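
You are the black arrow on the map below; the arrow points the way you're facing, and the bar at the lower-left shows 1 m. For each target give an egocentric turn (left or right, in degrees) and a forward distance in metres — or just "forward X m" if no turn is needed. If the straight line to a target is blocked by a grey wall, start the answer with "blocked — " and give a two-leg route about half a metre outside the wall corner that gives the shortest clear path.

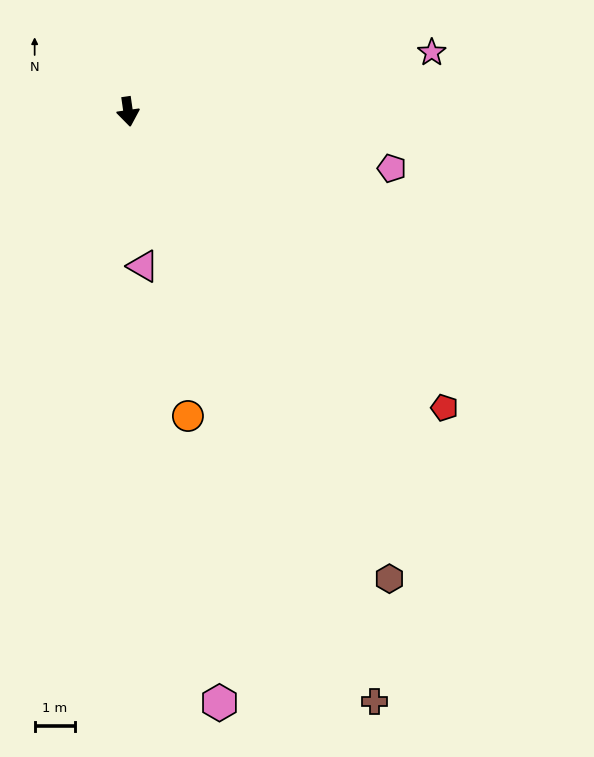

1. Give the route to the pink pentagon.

turn left 70°, forward 6.7 m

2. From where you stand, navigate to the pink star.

turn left 93°, forward 7.6 m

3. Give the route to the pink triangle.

turn right 3°, forward 3.8 m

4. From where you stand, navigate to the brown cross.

turn left 15°, forward 15.8 m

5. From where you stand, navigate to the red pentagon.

turn left 39°, forward 10.7 m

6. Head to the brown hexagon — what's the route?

turn left 21°, forward 13.2 m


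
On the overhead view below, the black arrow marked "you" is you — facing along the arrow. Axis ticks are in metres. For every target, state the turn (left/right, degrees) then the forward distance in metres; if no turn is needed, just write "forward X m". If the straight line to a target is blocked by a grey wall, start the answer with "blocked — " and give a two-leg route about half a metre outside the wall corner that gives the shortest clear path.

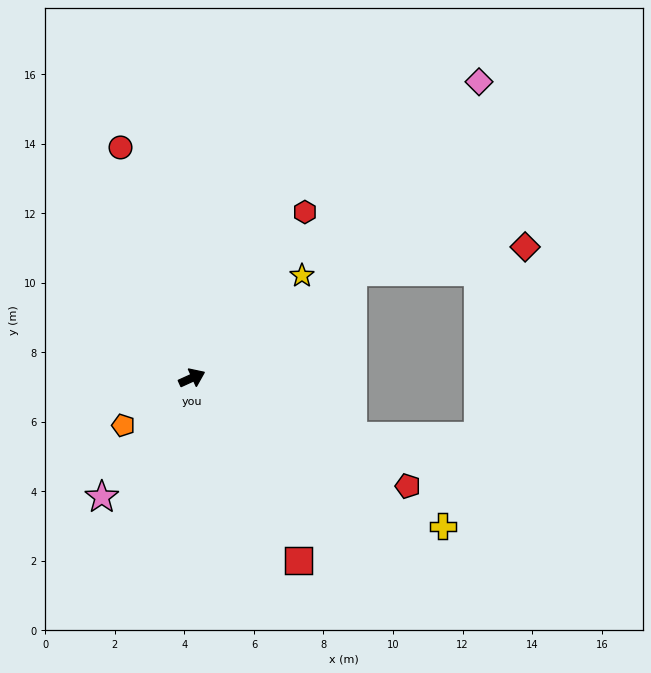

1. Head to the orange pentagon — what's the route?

turn right 170°, forward 2.4 m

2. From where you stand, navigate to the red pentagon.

turn right 51°, forward 6.9 m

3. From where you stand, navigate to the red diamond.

blocked — turn left 9°, forward 5.5 m, then turn right 25°, forward 5.0 m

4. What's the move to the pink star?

turn right 152°, forward 4.3 m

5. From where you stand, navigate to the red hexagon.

turn left 31°, forward 5.8 m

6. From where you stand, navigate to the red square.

turn right 84°, forward 6.1 m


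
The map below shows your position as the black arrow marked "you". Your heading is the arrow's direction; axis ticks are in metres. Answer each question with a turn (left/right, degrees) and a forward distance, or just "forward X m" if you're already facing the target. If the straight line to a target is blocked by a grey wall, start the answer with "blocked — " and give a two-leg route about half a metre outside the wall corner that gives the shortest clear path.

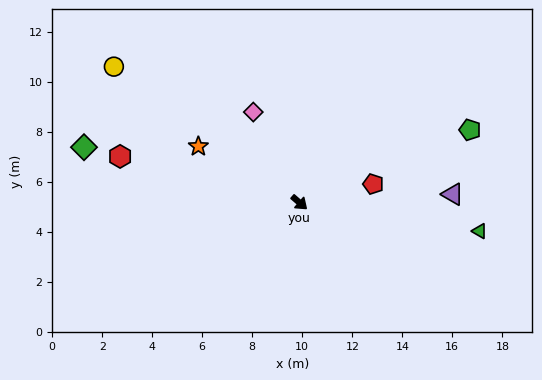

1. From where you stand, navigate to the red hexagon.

turn right 153°, forward 7.4 m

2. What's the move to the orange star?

turn right 168°, forward 4.6 m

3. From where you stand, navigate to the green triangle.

turn left 32°, forward 7.3 m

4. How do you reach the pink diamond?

turn left 158°, forward 4.1 m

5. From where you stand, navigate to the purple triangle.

turn left 44°, forward 6.1 m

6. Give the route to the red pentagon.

turn left 55°, forward 3.0 m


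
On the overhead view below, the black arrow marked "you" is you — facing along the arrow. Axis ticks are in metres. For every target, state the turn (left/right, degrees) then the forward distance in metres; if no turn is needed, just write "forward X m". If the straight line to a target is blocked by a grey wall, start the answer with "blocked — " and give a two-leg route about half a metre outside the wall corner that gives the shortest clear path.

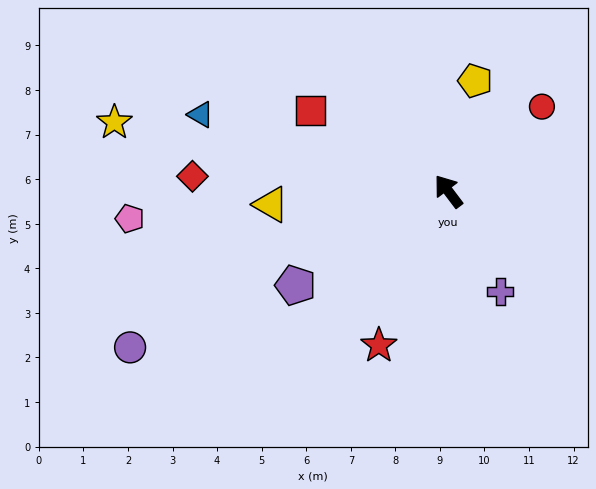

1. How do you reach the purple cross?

turn left 170°, forward 2.5 m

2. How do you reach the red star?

turn left 119°, forward 3.8 m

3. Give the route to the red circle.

turn right 85°, forward 2.8 m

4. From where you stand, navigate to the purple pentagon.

turn left 85°, forward 4.0 m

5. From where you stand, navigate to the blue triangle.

turn left 36°, forward 5.8 m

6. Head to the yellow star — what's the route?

turn left 41°, forward 7.7 m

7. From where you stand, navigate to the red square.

turn left 23°, forward 3.6 m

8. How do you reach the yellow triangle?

turn left 57°, forward 4.0 m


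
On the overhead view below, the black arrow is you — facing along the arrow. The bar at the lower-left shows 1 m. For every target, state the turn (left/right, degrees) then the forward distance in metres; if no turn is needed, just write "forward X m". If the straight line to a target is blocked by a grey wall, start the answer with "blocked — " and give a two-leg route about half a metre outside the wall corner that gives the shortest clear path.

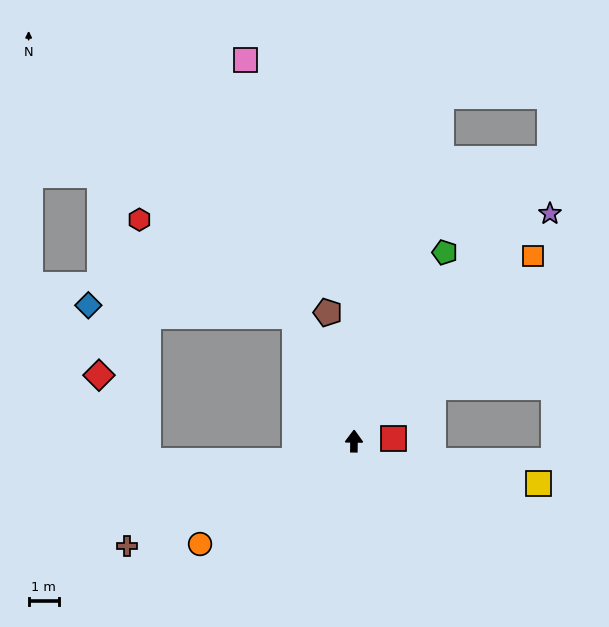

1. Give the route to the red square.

turn right 86°, forward 1.3 m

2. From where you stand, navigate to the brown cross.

turn left 116°, forward 8.2 m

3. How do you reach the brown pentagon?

turn left 12°, forward 4.3 m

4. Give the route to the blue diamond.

blocked — turn left 26°, forward 4.5 m, then turn left 62°, forward 6.8 m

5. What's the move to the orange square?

turn right 43°, forward 8.4 m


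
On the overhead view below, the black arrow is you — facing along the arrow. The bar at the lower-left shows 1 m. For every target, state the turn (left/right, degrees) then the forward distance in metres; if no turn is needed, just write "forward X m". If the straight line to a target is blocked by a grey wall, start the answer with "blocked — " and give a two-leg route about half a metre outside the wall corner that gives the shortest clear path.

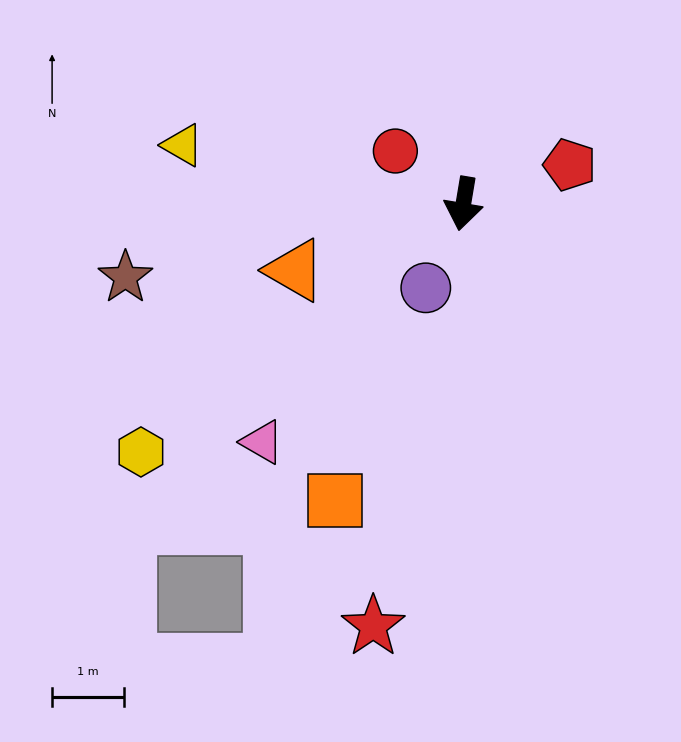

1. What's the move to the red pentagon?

turn left 120°, forward 1.6 m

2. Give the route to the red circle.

turn right 118°, forward 1.2 m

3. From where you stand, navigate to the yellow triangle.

turn right 92°, forward 4.0 m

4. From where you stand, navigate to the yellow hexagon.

turn right 43°, forward 5.7 m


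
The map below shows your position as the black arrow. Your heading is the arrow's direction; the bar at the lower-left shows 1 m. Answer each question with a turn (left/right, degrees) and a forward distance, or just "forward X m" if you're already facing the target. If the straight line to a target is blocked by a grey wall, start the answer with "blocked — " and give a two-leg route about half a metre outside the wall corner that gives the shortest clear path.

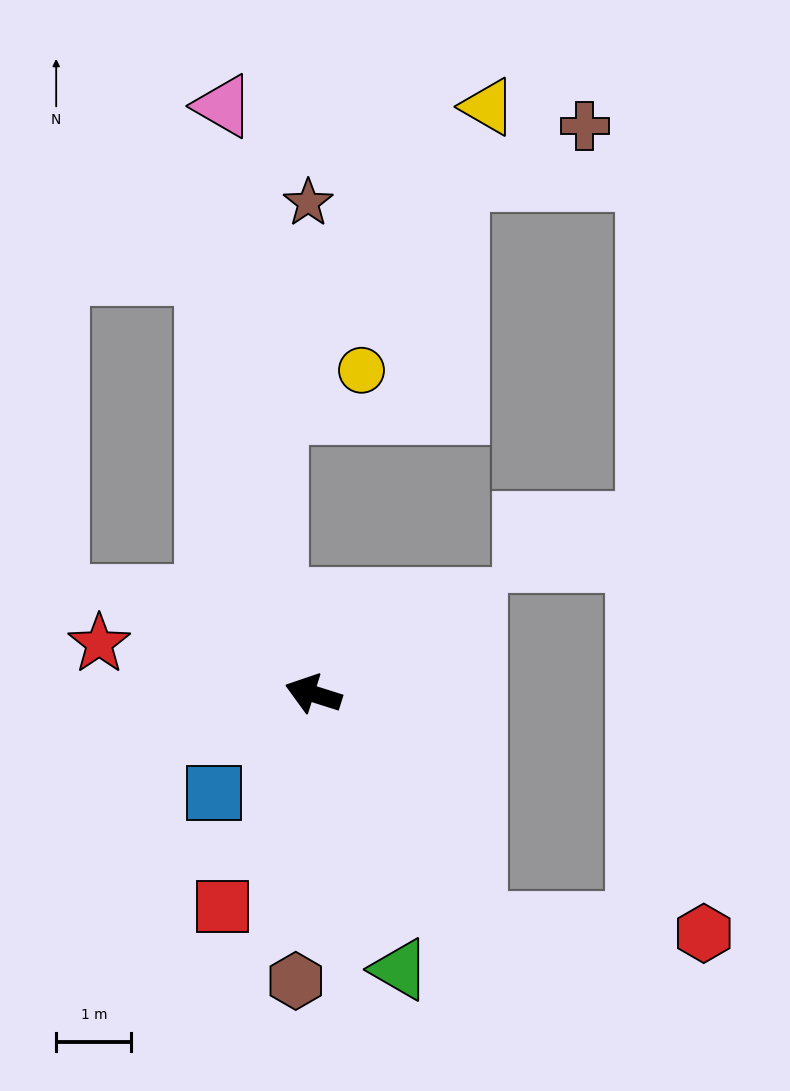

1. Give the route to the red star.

turn left 4°, forward 2.9 m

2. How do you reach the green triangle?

turn left 125°, forward 3.8 m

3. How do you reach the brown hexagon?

turn left 104°, forward 3.8 m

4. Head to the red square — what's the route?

turn left 84°, forward 3.1 m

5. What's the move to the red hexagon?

blocked — turn left 143°, forward 3.7 m, then turn left 52°, forward 3.0 m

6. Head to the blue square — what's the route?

turn left 63°, forward 1.9 m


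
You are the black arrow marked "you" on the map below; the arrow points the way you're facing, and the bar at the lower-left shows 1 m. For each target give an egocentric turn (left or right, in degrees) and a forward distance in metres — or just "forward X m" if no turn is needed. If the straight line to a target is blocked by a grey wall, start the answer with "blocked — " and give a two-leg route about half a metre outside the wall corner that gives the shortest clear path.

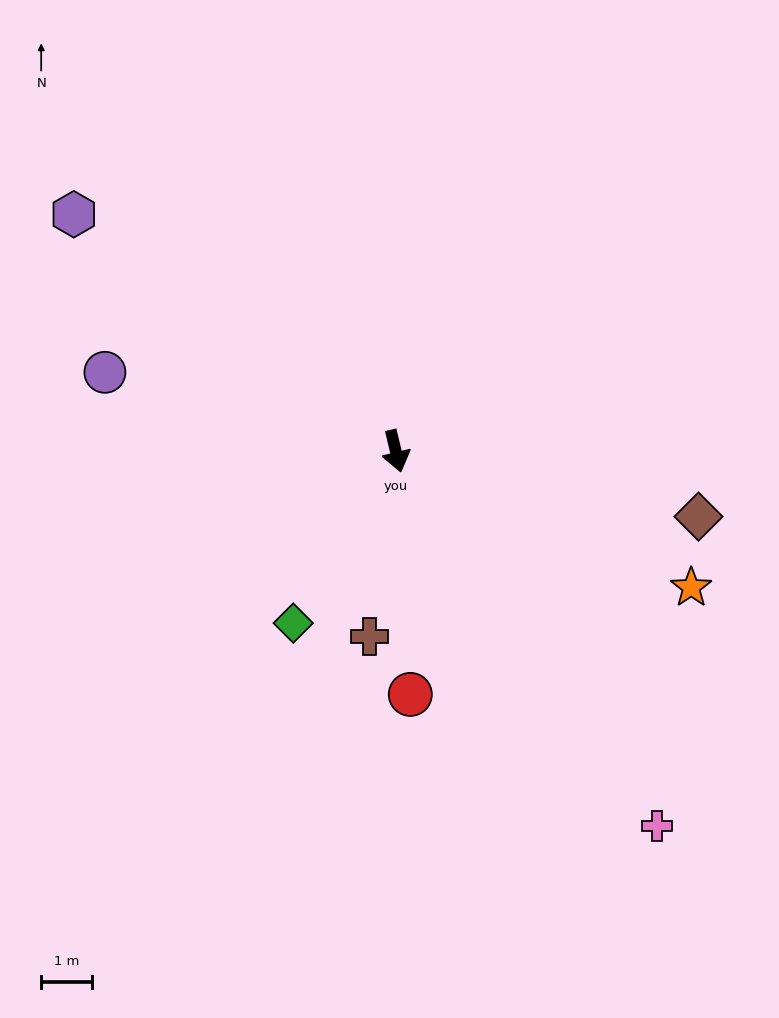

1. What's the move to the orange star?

turn left 52°, forward 6.4 m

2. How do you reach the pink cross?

turn left 21°, forward 8.9 m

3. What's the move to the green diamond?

turn right 44°, forward 3.9 m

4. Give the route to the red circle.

turn right 10°, forward 4.8 m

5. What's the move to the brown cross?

turn right 22°, forward 3.7 m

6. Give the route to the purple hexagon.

turn right 140°, forward 7.8 m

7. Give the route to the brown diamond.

turn left 64°, forward 6.1 m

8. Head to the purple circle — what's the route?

turn right 119°, forward 5.9 m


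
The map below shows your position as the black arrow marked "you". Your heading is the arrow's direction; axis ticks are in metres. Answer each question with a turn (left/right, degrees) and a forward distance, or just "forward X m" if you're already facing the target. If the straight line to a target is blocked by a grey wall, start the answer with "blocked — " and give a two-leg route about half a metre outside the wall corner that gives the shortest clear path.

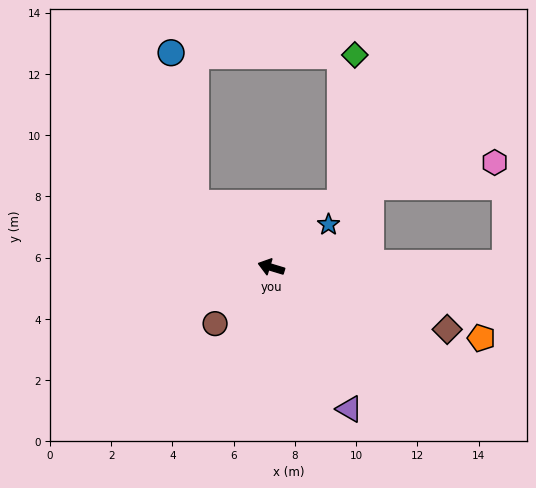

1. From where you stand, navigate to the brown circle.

turn left 62°, forward 2.6 m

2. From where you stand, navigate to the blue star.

turn right 126°, forward 2.3 m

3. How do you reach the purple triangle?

turn left 136°, forward 5.3 m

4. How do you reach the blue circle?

blocked — turn right 24°, forward 3.2 m, then turn right 40°, forward 5.0 m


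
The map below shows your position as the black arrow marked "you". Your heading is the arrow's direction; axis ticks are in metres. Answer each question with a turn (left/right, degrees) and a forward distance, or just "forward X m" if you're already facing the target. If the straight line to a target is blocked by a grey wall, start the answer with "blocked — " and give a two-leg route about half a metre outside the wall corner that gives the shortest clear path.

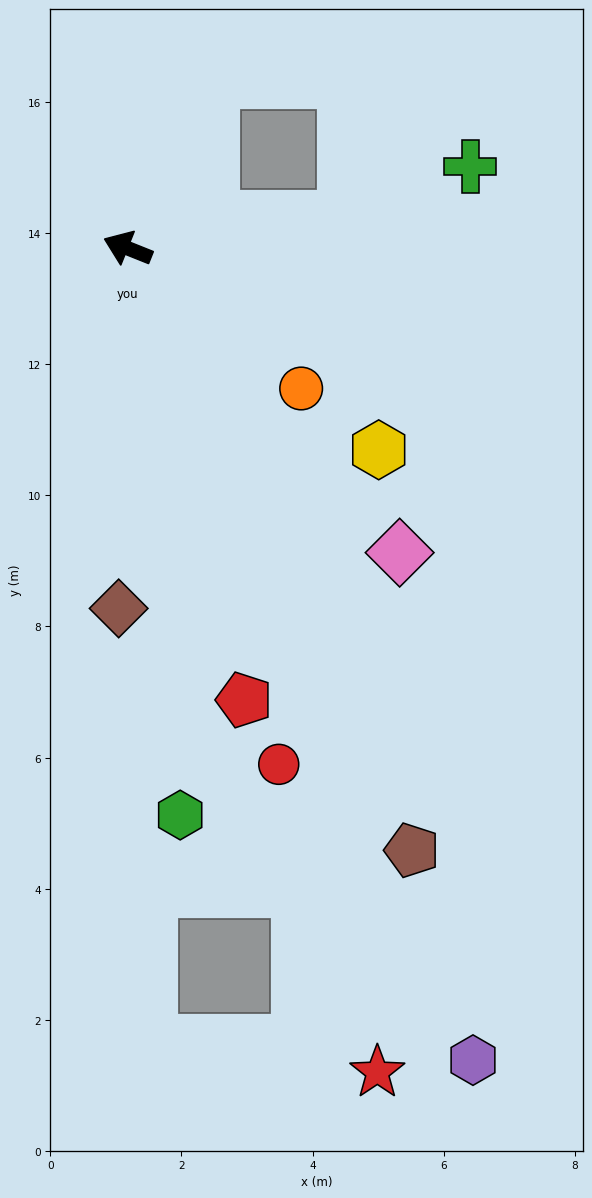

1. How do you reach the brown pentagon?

turn left 137°, forward 10.2 m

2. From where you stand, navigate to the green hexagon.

turn left 117°, forward 8.7 m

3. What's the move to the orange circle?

turn left 163°, forward 3.4 m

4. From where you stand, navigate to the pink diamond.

turn left 154°, forward 6.2 m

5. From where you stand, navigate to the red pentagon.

turn left 126°, forward 7.1 m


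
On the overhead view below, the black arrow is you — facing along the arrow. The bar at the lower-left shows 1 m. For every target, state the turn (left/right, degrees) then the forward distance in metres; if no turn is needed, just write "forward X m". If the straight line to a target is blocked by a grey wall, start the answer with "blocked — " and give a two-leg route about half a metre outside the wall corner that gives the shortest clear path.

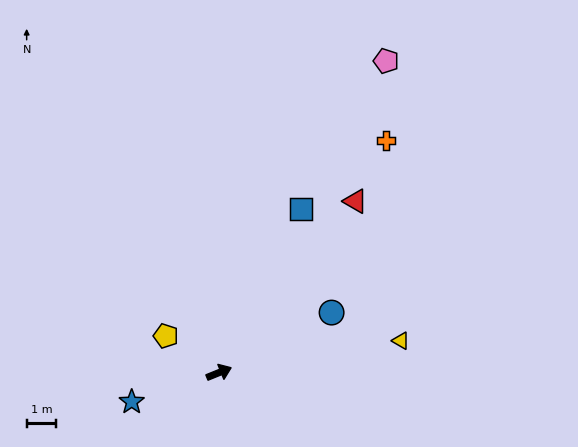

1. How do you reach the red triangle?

turn left 29°, forward 7.4 m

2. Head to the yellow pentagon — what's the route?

turn left 123°, forward 2.2 m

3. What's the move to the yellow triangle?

turn right 12°, forward 6.3 m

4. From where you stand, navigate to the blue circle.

turn left 6°, forward 4.3 m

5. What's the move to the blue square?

turn left 41°, forward 6.2 m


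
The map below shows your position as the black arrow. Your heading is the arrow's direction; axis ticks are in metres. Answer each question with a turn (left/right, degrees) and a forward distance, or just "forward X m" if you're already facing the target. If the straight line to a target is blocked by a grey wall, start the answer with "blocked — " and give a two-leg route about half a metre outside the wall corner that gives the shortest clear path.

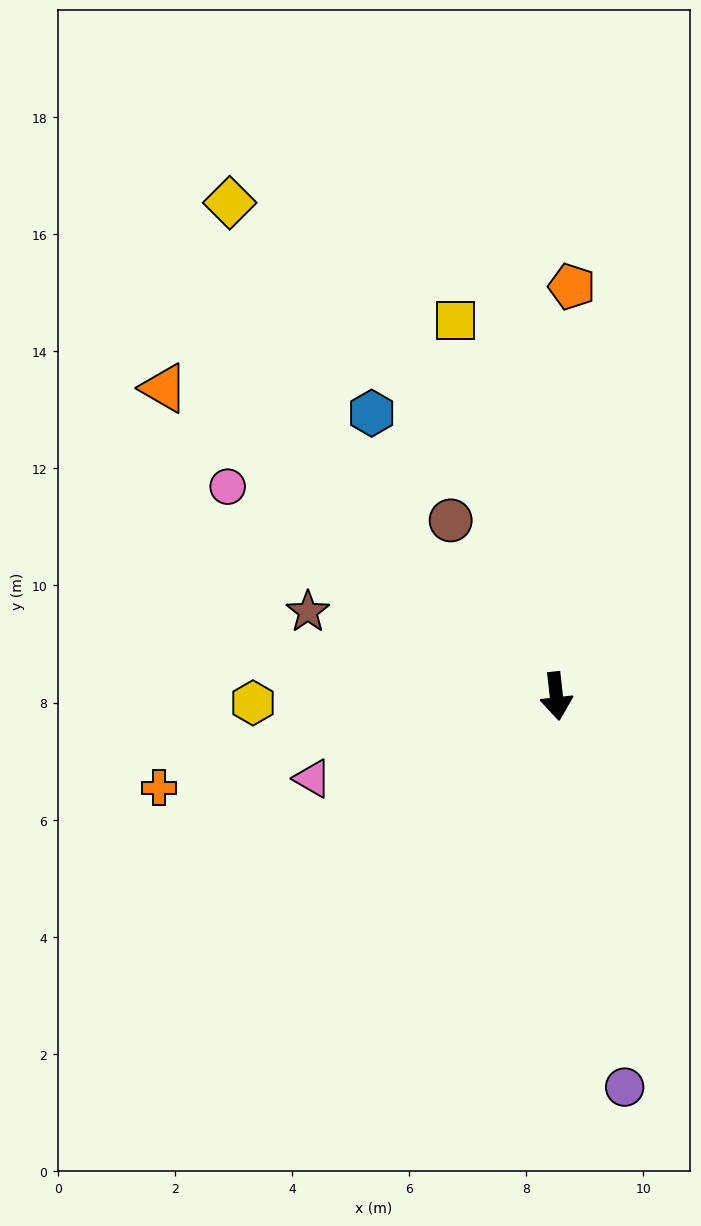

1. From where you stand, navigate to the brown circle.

turn right 155°, forward 3.5 m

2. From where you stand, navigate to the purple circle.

turn left 3°, forward 6.8 m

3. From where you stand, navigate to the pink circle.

turn right 129°, forward 6.7 m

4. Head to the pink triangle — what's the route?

turn right 78°, forward 4.4 m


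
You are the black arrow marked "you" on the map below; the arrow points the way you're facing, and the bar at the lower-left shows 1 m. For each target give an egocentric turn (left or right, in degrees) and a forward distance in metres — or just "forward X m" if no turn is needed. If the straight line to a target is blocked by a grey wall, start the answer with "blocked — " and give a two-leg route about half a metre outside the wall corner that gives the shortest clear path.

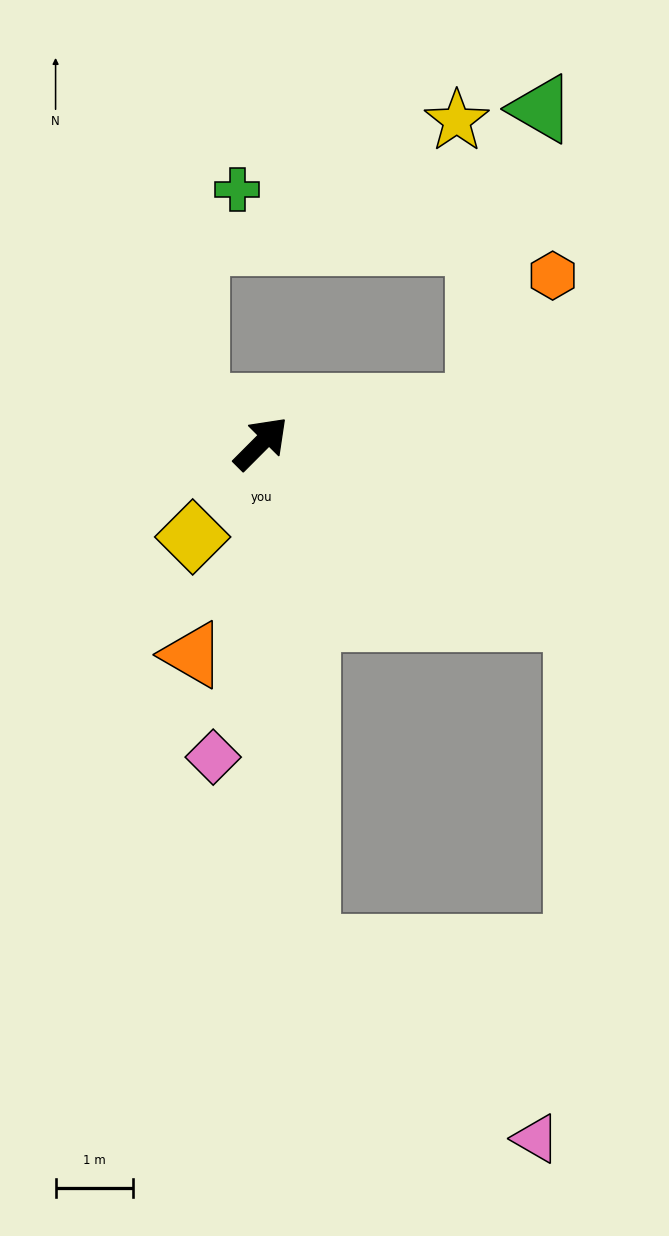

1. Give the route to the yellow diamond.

turn right 171°, forward 1.5 m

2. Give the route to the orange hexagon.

blocked — turn right 36°, forward 2.9 m, then turn left 51°, forward 2.0 m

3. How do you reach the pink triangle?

blocked — turn right 130°, forward 6.6 m, then turn left 45°, forward 3.9 m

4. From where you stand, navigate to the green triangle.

blocked — turn right 36°, forward 2.9 m, then turn left 69°, forward 3.9 m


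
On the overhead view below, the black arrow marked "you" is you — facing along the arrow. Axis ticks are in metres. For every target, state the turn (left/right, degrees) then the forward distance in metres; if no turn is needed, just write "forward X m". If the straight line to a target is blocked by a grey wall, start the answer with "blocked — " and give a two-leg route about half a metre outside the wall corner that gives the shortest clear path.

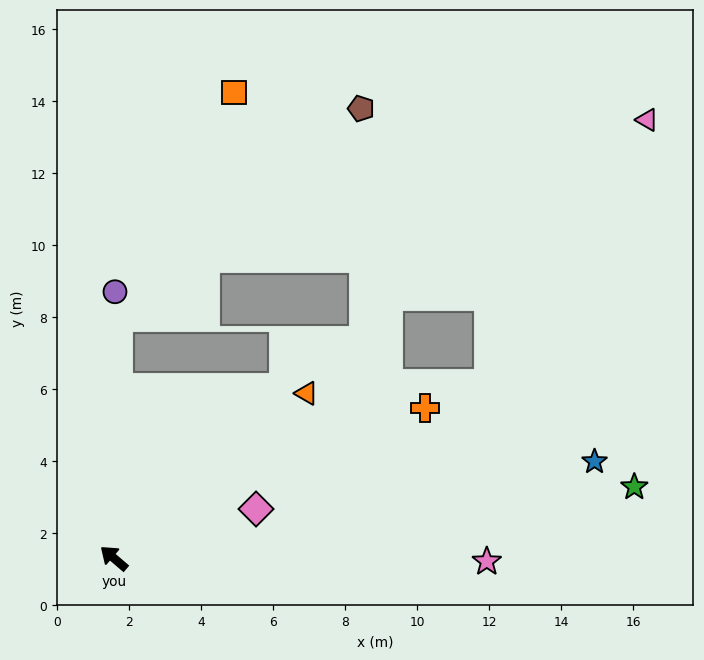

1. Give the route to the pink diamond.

turn right 120°, forward 4.2 m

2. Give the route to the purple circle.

turn right 50°, forward 7.4 m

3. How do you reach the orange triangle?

turn right 99°, forward 7.0 m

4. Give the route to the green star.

turn right 132°, forward 14.6 m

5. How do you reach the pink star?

turn right 140°, forward 10.4 m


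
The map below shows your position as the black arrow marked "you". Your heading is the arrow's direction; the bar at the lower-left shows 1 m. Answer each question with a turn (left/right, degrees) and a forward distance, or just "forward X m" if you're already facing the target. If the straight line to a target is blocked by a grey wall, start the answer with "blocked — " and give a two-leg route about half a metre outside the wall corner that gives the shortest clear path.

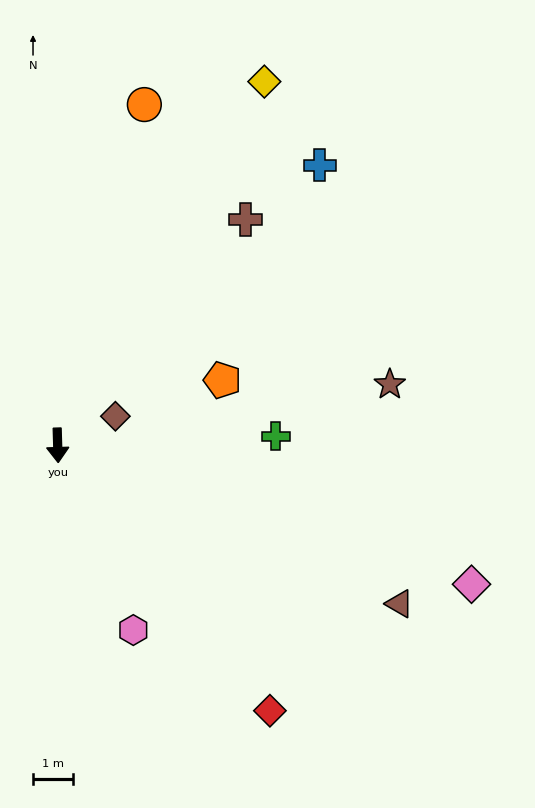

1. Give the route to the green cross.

turn left 91°, forward 5.5 m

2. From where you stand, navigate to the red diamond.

turn left 37°, forward 8.5 m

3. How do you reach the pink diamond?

turn left 70°, forward 11.0 m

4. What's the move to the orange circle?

turn left 164°, forward 8.8 m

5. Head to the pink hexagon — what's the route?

turn left 21°, forward 5.0 m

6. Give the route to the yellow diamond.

turn left 149°, forward 10.5 m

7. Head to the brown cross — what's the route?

turn left 139°, forward 7.4 m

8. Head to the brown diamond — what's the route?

turn left 115°, forward 1.6 m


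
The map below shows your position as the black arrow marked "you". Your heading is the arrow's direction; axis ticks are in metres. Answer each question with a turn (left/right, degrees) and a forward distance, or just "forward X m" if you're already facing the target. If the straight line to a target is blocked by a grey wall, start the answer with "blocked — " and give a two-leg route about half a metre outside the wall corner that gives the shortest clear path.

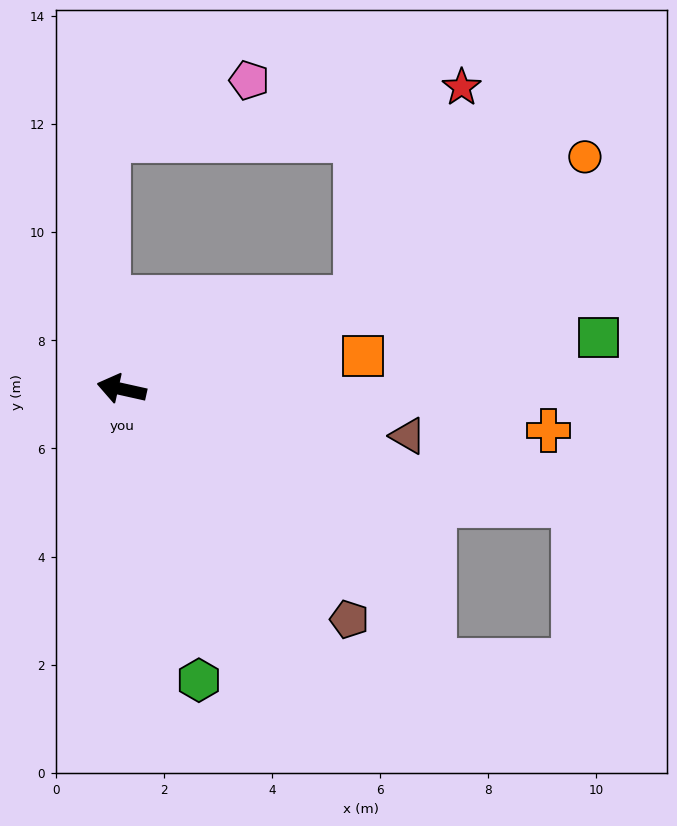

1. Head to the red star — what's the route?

blocked — turn right 146°, forward 4.7 m, then turn left 42°, forward 4.4 m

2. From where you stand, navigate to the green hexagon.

turn left 117°, forward 5.6 m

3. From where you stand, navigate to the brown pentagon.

turn left 147°, forward 6.0 m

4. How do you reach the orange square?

turn right 160°, forward 4.5 m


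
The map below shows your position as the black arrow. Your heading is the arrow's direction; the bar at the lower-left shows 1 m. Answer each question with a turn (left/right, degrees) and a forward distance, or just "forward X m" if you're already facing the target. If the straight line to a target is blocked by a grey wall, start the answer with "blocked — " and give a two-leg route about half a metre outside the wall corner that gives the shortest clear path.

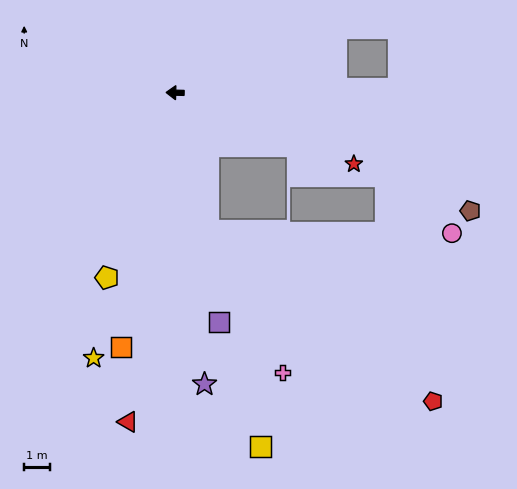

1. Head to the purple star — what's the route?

turn left 97°, forward 11.6 m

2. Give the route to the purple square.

turn left 102°, forward 9.2 m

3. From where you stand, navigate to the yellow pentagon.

turn left 71°, forward 7.8 m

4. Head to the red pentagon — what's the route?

blocked — turn left 105°, forward 5.6 m, then turn left 39°, forward 11.1 m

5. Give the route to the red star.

turn left 160°, forward 7.6 m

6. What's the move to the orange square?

turn left 79°, forward 10.3 m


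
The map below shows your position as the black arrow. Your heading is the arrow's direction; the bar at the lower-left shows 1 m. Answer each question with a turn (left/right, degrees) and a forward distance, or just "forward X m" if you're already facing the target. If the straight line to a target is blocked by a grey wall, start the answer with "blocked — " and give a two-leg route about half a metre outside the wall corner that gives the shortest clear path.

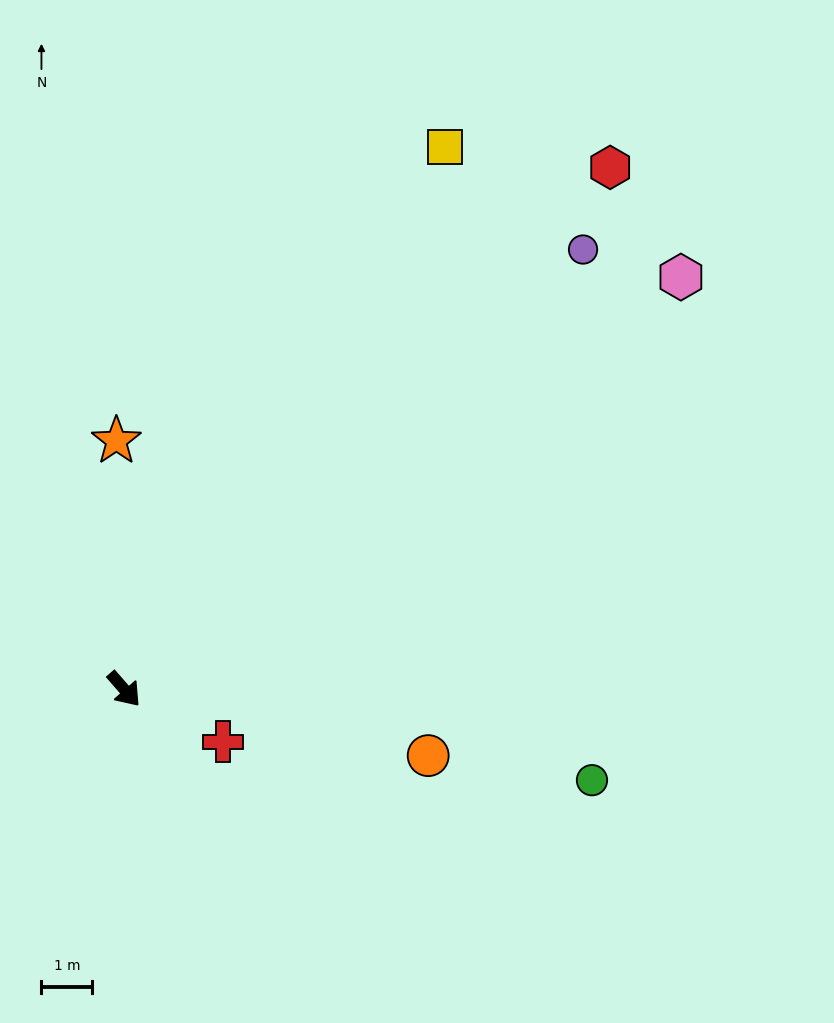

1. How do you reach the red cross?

turn left 21°, forward 2.2 m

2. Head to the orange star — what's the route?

turn left 141°, forward 4.9 m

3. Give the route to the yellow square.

turn left 108°, forward 12.4 m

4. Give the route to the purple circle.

turn left 93°, forward 12.5 m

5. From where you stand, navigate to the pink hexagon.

turn left 85°, forward 13.7 m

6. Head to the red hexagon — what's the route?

turn left 96°, forward 14.1 m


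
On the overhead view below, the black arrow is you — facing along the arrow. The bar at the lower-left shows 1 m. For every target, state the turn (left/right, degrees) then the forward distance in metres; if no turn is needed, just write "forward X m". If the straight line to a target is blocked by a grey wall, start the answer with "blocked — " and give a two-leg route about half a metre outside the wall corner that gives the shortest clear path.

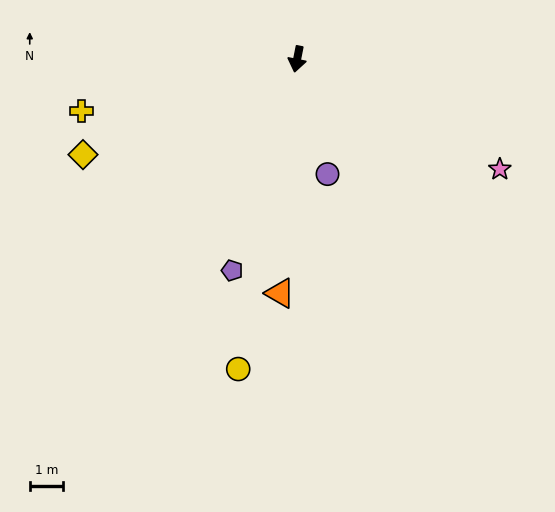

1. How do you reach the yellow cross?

turn right 65°, forward 6.6 m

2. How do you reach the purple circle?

turn left 26°, forward 3.6 m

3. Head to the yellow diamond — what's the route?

turn right 55°, forward 7.0 m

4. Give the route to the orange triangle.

turn left 7°, forward 7.0 m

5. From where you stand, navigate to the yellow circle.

forward 9.5 m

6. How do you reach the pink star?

turn left 73°, forward 6.9 m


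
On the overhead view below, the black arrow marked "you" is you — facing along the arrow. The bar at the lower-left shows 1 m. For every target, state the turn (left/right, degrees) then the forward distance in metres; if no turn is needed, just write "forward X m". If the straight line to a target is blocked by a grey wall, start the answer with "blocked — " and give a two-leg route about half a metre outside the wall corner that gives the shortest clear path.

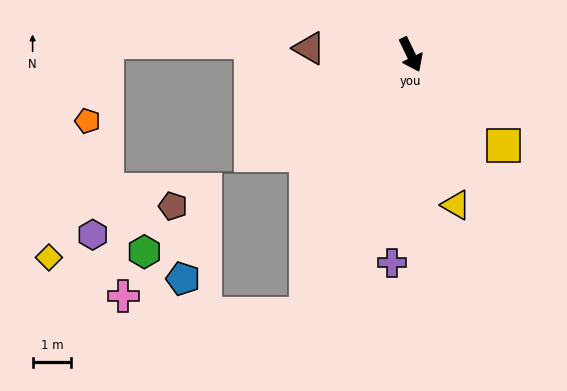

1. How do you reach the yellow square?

turn left 20°, forward 3.4 m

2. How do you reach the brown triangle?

turn right 119°, forward 2.6 m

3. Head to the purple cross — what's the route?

turn right 31°, forward 5.4 m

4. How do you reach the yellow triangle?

turn right 9°, forward 4.0 m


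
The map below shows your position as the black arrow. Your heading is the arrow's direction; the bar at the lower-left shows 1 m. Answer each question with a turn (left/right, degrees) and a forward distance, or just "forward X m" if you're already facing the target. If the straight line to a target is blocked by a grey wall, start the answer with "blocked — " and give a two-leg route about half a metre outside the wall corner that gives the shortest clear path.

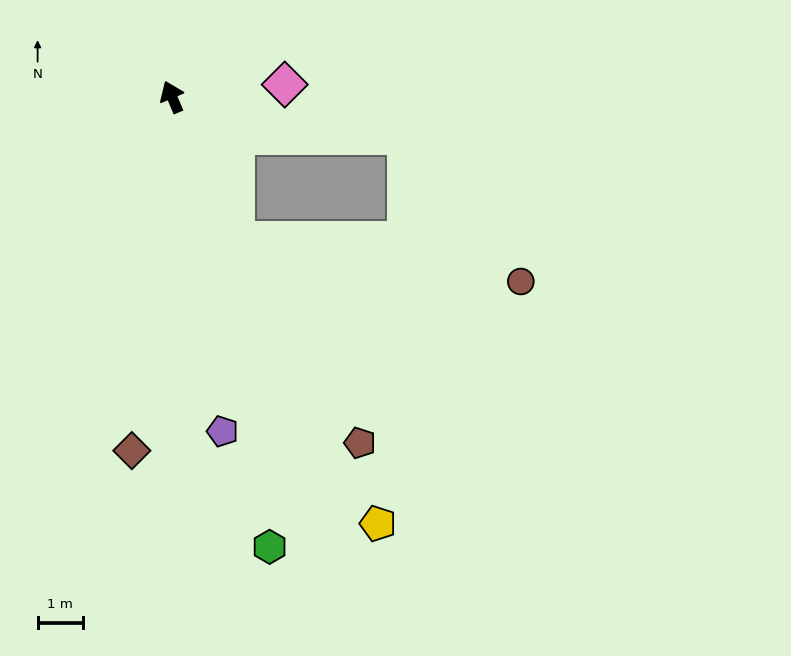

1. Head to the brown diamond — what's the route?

turn left 151°, forward 7.9 m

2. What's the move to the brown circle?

blocked — turn right 122°, forward 5.3 m, then turn right 43°, forward 4.1 m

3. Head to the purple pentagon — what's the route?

turn left 166°, forward 7.5 m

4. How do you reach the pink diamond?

turn right 107°, forward 2.5 m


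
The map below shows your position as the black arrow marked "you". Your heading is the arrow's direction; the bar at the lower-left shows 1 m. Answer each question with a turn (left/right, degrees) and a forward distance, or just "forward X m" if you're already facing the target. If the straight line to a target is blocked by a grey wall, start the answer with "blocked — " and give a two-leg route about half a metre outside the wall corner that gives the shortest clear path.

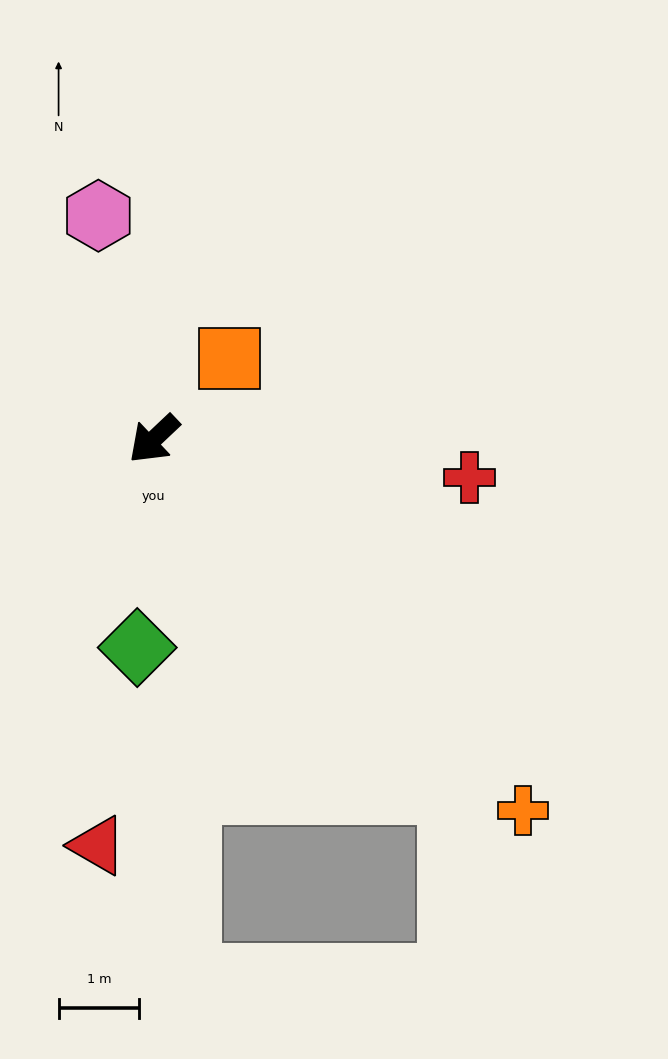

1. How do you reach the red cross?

turn left 130°, forward 3.9 m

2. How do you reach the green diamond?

turn left 42°, forward 2.6 m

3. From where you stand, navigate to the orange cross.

turn left 91°, forward 6.5 m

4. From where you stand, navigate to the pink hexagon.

turn right 119°, forward 2.9 m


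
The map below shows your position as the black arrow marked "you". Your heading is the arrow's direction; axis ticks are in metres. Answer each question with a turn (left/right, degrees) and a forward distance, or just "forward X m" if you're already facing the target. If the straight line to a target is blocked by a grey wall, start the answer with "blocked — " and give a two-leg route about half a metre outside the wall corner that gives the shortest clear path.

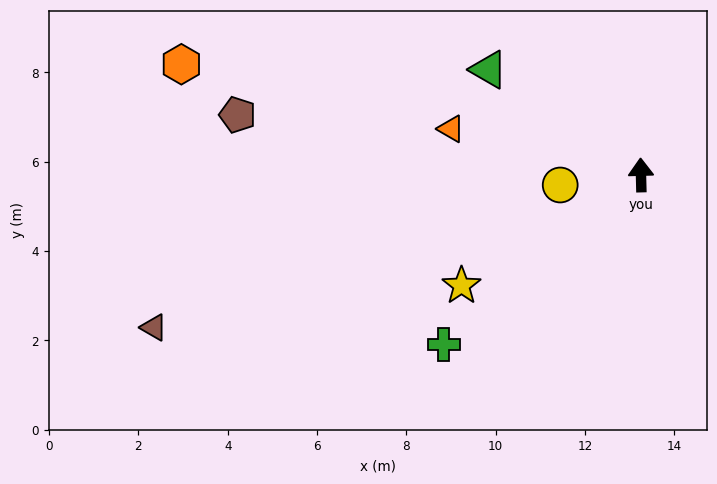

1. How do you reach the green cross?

turn left 129°, forward 5.8 m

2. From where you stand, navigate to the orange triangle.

turn left 75°, forward 4.4 m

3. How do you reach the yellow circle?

turn left 96°, forward 1.8 m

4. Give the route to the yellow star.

turn left 120°, forward 4.7 m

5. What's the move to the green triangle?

turn left 54°, forward 4.1 m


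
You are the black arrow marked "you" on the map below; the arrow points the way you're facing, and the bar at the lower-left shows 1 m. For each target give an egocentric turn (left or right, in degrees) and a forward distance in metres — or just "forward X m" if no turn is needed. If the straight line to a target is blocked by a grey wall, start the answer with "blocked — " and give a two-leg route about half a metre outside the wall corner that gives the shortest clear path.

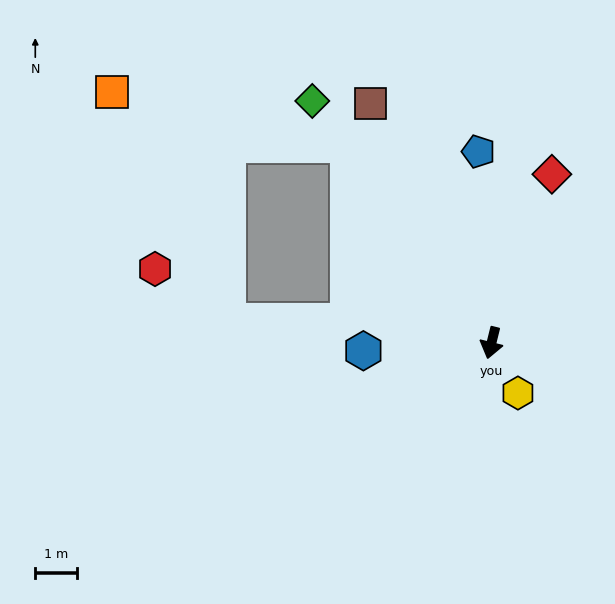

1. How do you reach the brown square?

turn right 139°, forward 6.4 m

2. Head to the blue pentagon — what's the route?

turn right 162°, forward 4.6 m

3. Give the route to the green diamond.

turn right 130°, forward 7.2 m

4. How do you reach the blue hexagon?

turn right 73°, forward 3.1 m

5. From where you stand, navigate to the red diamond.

turn left 174°, forward 4.3 m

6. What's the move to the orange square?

blocked — turn right 130°, forward 5.8 m, then turn left 41°, forward 5.8 m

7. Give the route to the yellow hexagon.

turn left 42°, forward 1.4 m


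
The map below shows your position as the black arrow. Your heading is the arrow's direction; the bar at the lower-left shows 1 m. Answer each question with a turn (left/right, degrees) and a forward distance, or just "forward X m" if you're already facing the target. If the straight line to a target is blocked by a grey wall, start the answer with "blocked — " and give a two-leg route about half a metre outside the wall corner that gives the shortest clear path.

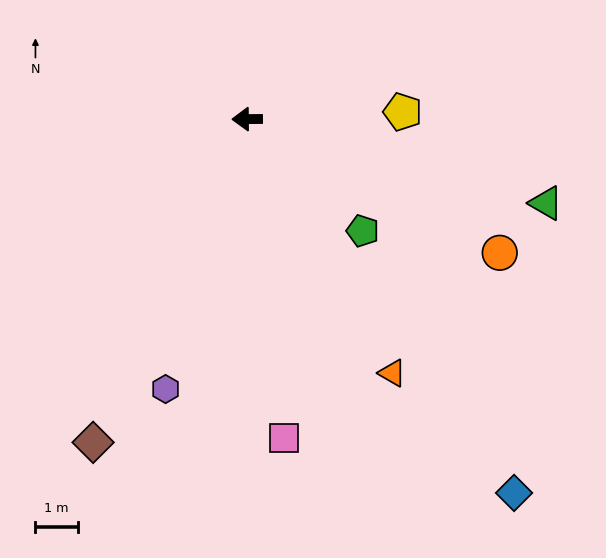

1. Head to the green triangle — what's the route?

turn left 164°, forward 7.4 m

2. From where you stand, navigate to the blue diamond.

turn left 125°, forward 10.9 m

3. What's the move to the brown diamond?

turn left 64°, forward 8.5 m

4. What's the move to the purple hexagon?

turn left 73°, forward 6.7 m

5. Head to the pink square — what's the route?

turn left 96°, forward 7.6 m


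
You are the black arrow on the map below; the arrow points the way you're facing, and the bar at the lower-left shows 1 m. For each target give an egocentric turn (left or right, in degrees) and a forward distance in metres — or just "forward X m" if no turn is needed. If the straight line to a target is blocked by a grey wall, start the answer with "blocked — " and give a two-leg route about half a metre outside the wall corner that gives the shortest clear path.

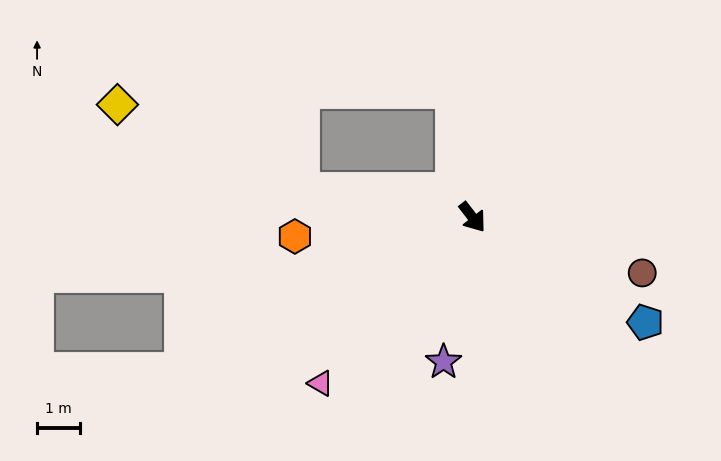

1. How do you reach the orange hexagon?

turn right 122°, forward 4.1 m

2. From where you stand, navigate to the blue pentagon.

turn left 21°, forward 4.7 m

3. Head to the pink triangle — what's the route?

turn right 80°, forward 5.2 m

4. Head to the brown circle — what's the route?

turn left 34°, forward 4.1 m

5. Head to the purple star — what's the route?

turn right 49°, forward 3.4 m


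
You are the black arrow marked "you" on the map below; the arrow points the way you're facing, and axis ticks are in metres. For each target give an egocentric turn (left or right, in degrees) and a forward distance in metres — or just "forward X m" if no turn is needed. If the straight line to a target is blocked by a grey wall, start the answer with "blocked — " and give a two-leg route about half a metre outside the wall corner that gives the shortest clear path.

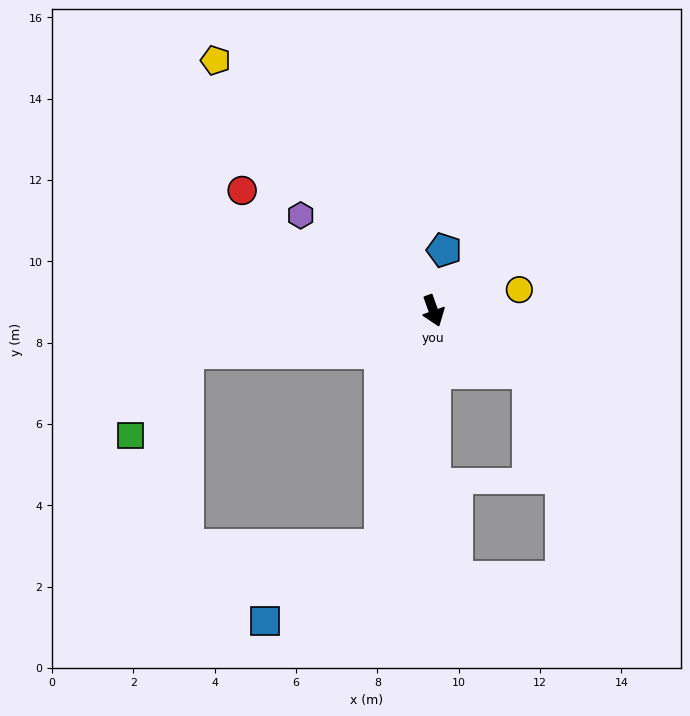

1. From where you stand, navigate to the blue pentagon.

turn left 150°, forward 1.5 m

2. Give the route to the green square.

blocked — turn right 100°, forward 6.2 m, then turn left 46°, forward 2.5 m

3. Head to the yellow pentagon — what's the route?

turn right 159°, forward 8.2 m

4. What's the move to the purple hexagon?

turn right 145°, forward 4.0 m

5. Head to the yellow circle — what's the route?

turn left 84°, forward 2.2 m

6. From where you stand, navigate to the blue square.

blocked — turn right 32°, forward 5.9 m, then turn right 45°, forward 3.4 m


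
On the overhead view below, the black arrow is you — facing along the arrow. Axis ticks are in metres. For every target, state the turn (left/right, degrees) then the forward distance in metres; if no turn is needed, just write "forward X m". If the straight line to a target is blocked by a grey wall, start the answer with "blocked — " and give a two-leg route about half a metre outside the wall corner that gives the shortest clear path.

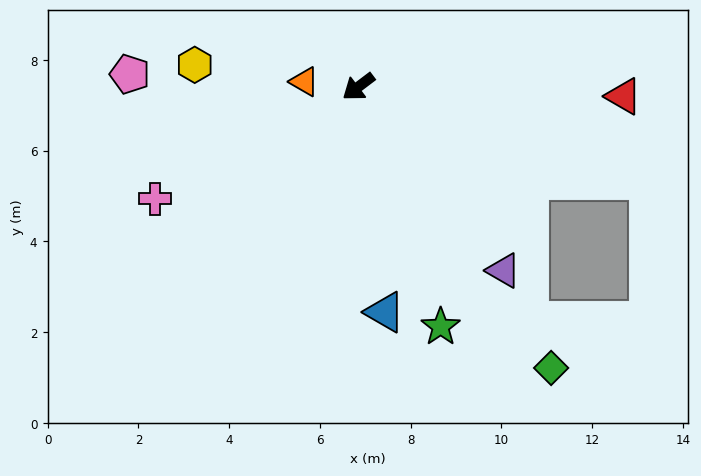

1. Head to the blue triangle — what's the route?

turn left 60°, forward 5.0 m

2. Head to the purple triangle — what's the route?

turn left 91°, forward 5.2 m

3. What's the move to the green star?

turn left 72°, forward 5.6 m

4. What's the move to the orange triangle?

turn right 42°, forward 1.2 m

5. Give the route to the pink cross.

turn right 8°, forward 5.1 m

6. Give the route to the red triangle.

turn left 141°, forward 5.8 m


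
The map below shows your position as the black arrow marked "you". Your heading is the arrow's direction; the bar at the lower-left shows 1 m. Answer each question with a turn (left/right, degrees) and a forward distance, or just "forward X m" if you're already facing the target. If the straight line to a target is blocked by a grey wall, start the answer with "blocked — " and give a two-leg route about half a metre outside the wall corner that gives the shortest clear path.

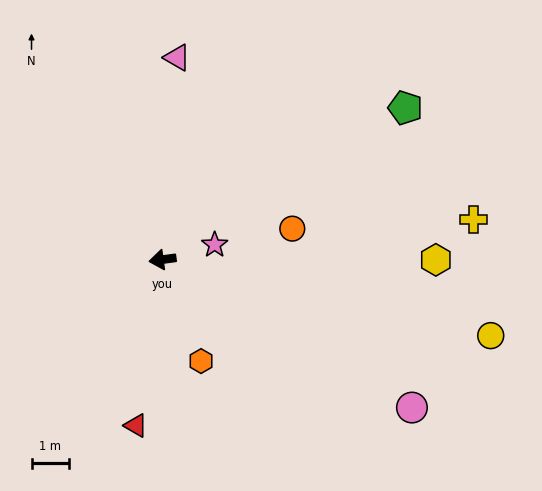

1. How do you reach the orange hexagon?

turn left 103°, forward 2.9 m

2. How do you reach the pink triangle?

turn right 102°, forward 5.4 m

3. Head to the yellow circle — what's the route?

turn left 159°, forward 9.1 m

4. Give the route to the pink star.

turn right 172°, forward 1.5 m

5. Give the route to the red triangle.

turn left 73°, forward 4.5 m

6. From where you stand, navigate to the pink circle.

turn left 142°, forward 7.8 m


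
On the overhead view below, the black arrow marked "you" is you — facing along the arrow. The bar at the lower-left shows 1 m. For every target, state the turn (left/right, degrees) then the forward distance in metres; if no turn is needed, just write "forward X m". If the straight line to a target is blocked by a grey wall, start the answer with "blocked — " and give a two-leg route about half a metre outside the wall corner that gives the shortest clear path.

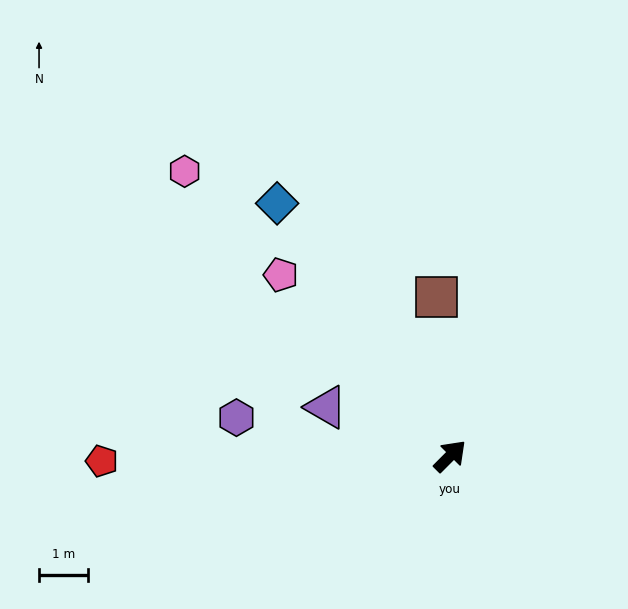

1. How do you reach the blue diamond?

turn left 79°, forward 6.2 m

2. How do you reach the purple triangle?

turn left 113°, forward 2.7 m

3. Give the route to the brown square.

turn left 50°, forward 3.3 m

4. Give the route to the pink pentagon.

turn left 88°, forward 5.1 m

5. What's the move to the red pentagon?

turn left 136°, forward 7.1 m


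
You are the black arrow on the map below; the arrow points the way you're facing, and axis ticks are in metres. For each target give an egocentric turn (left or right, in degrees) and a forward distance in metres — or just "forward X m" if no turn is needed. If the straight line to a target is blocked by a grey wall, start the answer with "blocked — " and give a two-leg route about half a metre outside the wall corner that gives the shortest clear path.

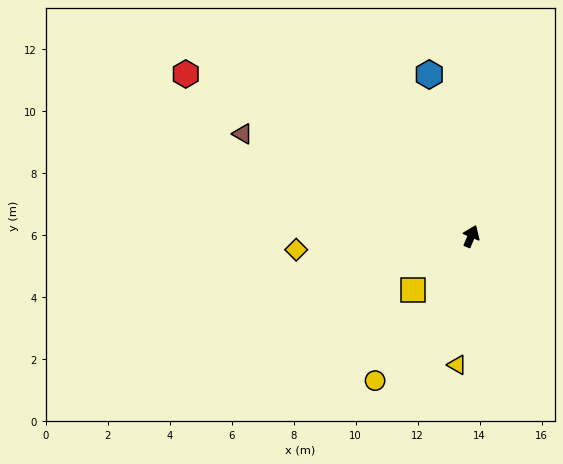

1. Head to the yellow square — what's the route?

turn left 156°, forward 2.6 m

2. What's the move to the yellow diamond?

turn left 117°, forward 5.7 m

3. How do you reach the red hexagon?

turn left 83°, forward 10.6 m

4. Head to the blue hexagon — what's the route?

turn left 37°, forward 5.4 m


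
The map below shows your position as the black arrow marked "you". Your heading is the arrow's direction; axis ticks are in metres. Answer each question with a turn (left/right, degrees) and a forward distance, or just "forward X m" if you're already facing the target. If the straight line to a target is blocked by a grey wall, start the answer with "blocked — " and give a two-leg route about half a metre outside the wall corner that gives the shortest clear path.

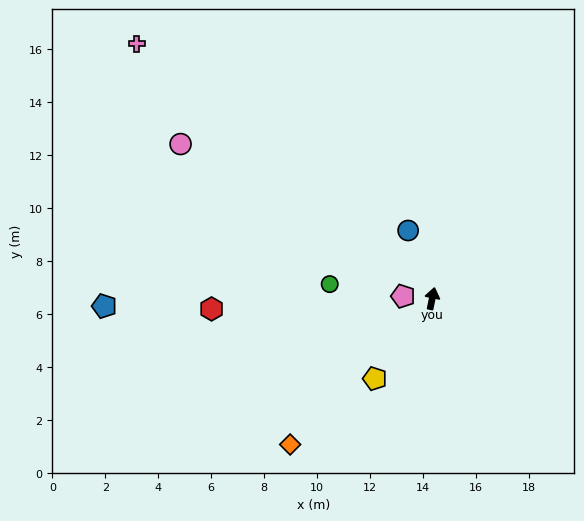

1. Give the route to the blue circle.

turn left 31°, forward 2.7 m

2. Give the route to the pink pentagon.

turn left 97°, forward 1.1 m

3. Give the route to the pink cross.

turn left 61°, forward 14.7 m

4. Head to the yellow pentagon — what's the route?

turn left 156°, forward 3.7 m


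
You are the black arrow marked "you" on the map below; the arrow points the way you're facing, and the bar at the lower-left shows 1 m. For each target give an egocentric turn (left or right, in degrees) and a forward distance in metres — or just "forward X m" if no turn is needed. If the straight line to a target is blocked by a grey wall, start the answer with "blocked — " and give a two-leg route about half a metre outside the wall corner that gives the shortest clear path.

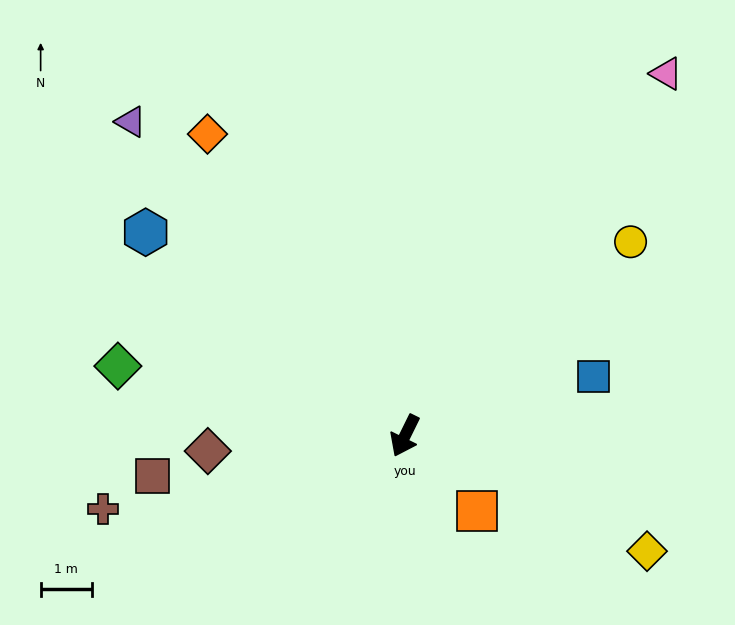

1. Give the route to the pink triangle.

turn left 170°, forward 8.7 m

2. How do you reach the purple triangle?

turn right 113°, forward 8.1 m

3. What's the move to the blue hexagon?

turn right 102°, forward 6.4 m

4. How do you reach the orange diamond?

turn right 121°, forward 7.0 m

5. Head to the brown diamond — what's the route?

turn right 59°, forward 3.9 m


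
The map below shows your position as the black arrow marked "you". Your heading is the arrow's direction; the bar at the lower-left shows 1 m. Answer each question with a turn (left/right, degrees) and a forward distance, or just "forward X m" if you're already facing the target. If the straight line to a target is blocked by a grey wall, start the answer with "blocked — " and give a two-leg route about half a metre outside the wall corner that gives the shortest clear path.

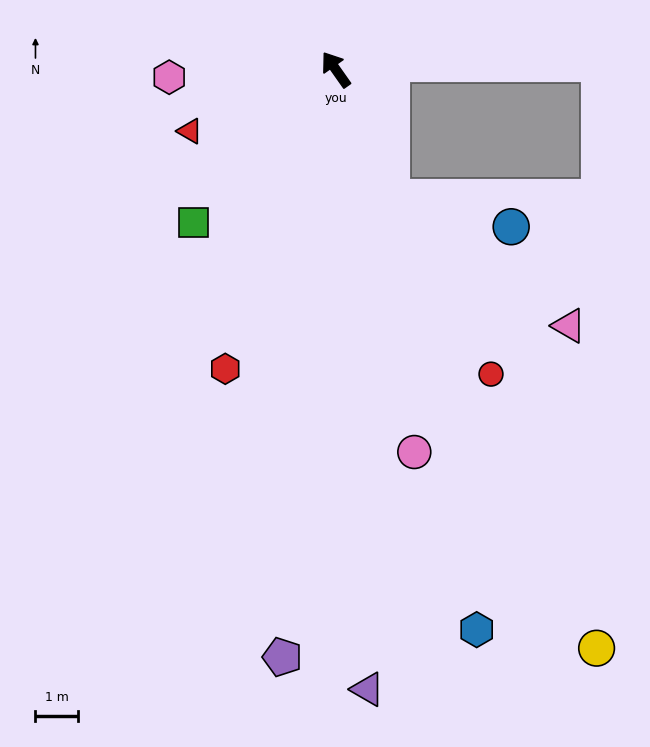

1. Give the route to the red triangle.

turn left 78°, forward 3.7 m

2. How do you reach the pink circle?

turn left 156°, forward 9.1 m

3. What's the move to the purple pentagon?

turn left 140°, forward 13.8 m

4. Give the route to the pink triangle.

blocked — turn left 169°, forward 3.3 m, then turn left 30°, forward 5.1 m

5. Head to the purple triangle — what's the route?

turn left 148°, forward 14.5 m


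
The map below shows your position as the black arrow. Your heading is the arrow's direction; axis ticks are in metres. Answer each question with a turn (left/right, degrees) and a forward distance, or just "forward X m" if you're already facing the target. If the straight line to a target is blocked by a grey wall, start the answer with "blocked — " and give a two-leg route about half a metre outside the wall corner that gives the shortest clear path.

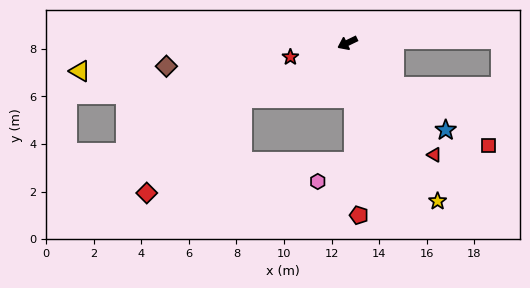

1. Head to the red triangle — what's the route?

turn left 102°, forward 6.0 m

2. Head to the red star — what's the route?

turn right 12°, forward 2.5 m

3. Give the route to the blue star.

turn left 113°, forward 5.5 m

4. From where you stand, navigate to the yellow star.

turn left 94°, forward 7.7 m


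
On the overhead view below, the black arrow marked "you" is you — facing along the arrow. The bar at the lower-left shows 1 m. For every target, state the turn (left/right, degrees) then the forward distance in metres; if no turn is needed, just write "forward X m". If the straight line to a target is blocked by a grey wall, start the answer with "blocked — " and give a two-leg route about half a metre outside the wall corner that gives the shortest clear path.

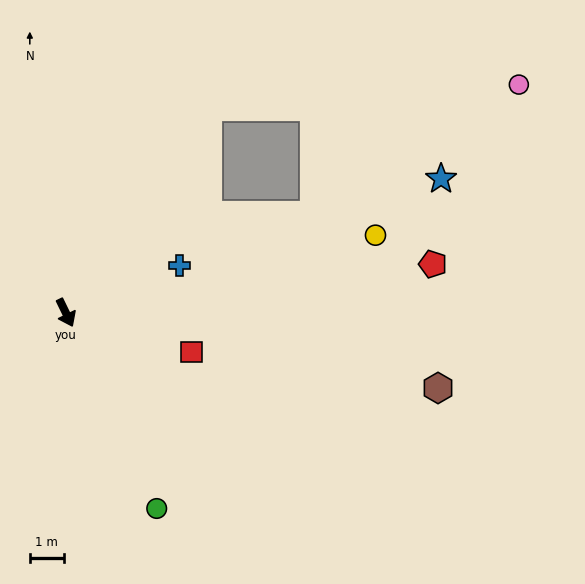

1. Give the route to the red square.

turn left 47°, forward 3.9 m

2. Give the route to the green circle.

forward 6.4 m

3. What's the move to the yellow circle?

turn left 78°, forward 9.4 m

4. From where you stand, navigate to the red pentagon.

turn left 72°, forward 11.0 m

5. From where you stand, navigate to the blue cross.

turn left 87°, forward 3.6 m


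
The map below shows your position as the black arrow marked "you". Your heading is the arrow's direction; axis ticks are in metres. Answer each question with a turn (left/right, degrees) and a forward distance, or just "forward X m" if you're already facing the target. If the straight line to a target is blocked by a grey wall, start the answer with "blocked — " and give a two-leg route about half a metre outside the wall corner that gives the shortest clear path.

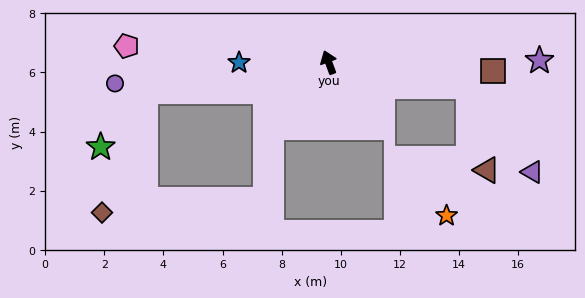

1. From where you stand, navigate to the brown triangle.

blocked — turn right 120°, forward 4.8 m, then turn right 68°, forward 2.9 m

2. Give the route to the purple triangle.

blocked — turn right 120°, forward 4.8 m, then turn right 44°, forward 3.6 m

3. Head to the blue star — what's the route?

turn left 70°, forward 3.0 m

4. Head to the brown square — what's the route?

turn right 113°, forward 5.5 m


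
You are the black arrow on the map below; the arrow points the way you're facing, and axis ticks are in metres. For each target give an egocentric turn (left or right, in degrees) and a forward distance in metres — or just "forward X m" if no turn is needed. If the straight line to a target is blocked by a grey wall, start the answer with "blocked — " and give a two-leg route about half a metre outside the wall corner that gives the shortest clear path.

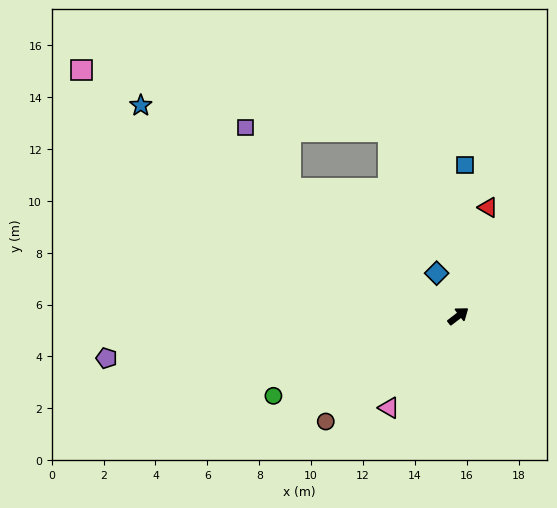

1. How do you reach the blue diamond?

turn left 79°, forward 1.8 m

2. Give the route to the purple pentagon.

turn left 149°, forward 13.7 m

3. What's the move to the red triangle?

turn left 37°, forward 4.3 m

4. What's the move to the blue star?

turn left 109°, forward 14.7 m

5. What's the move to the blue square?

turn left 50°, forward 5.8 m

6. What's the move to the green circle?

turn left 166°, forward 7.8 m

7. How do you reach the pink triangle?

turn right 165°, forward 4.4 m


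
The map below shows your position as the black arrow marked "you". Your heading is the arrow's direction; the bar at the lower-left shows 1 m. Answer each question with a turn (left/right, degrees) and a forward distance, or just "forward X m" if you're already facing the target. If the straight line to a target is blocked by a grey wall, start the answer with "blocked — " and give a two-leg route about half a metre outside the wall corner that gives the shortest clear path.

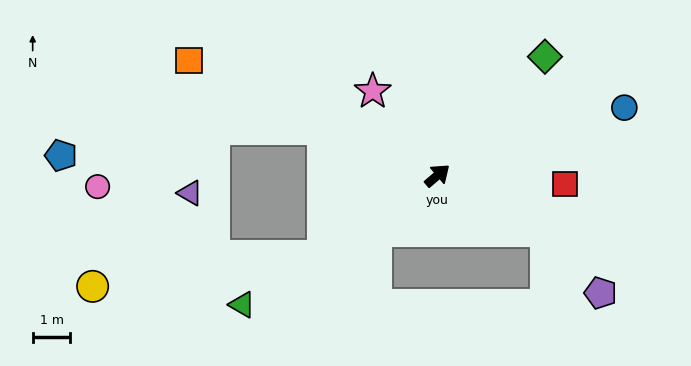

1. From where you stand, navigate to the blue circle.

turn right 20°, forward 5.3 m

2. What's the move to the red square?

turn right 44°, forward 3.4 m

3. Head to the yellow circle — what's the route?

blocked — turn left 175°, forward 3.7 m, then turn right 28°, forward 6.2 m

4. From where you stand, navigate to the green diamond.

turn left 7°, forward 4.2 m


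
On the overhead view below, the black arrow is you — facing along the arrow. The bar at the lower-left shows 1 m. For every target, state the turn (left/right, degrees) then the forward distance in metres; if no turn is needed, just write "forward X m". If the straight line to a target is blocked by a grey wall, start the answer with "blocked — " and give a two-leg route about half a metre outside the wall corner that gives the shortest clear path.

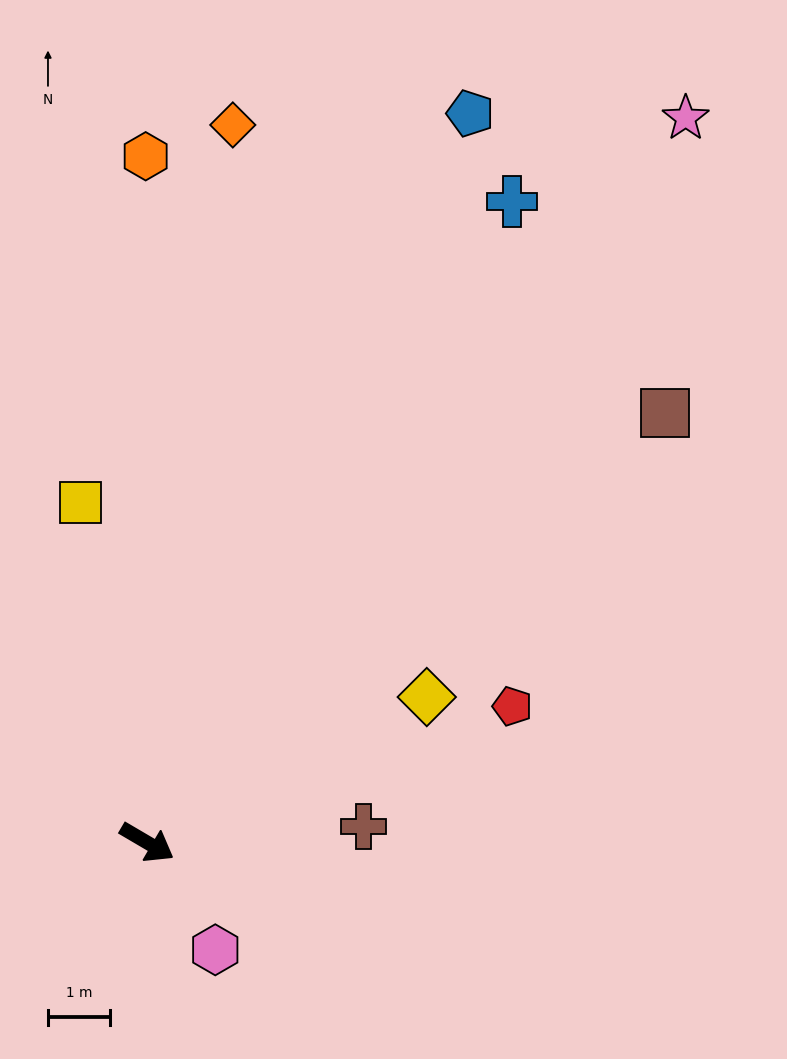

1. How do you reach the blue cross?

turn left 91°, forward 11.9 m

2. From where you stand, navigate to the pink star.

turn left 84°, forward 14.6 m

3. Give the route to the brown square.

turn left 70°, forward 10.9 m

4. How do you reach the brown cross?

turn left 35°, forward 3.5 m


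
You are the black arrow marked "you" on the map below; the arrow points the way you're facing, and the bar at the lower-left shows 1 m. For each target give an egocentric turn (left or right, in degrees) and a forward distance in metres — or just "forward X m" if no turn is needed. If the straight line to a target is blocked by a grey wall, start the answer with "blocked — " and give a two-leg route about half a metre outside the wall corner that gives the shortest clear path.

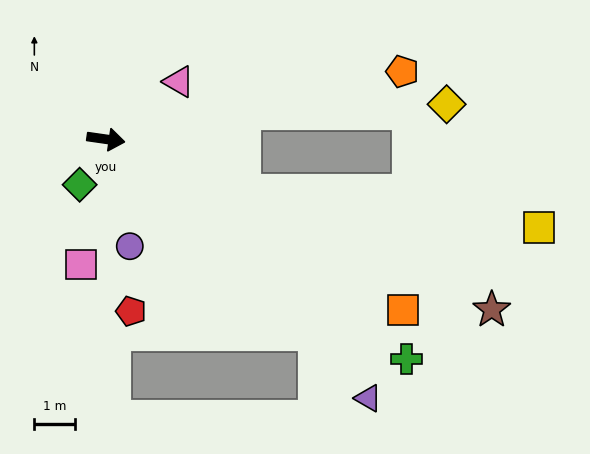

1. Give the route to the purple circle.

turn right 69°, forward 2.7 m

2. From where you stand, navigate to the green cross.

turn right 28°, forward 9.1 m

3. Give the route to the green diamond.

turn right 112°, forward 1.3 m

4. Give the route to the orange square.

turn right 22°, forward 8.3 m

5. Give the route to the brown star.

turn right 16°, forward 10.3 m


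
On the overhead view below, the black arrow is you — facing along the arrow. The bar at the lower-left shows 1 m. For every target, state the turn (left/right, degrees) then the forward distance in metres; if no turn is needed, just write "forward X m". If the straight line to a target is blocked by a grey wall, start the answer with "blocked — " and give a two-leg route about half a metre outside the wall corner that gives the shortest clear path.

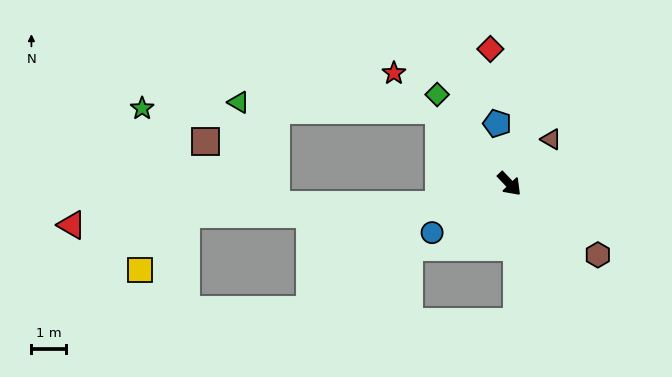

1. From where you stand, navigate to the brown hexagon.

turn left 8°, forward 3.3 m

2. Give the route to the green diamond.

turn left 175°, forward 3.3 m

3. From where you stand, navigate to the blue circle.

turn right 101°, forward 2.6 m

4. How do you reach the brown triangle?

turn left 93°, forward 1.8 m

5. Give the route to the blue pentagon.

turn left 148°, forward 1.8 m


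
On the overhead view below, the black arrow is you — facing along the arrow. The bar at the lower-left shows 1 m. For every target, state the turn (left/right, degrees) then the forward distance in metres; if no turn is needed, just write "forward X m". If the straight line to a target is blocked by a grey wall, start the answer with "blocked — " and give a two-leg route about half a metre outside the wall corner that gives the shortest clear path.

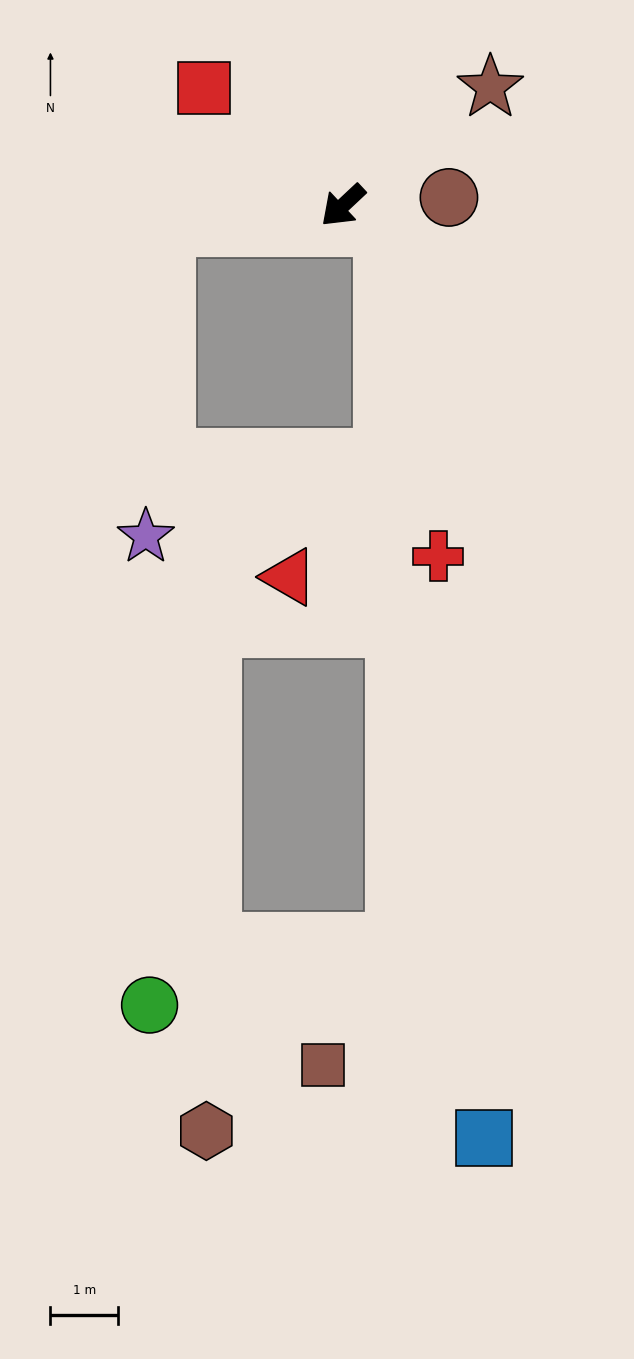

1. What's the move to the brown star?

turn left 176°, forward 2.8 m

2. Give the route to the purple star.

blocked — turn right 36°, forward 2.6 m, then turn left 79°, forward 4.6 m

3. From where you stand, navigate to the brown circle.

turn left 141°, forward 1.6 m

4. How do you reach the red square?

turn right 83°, forward 2.7 m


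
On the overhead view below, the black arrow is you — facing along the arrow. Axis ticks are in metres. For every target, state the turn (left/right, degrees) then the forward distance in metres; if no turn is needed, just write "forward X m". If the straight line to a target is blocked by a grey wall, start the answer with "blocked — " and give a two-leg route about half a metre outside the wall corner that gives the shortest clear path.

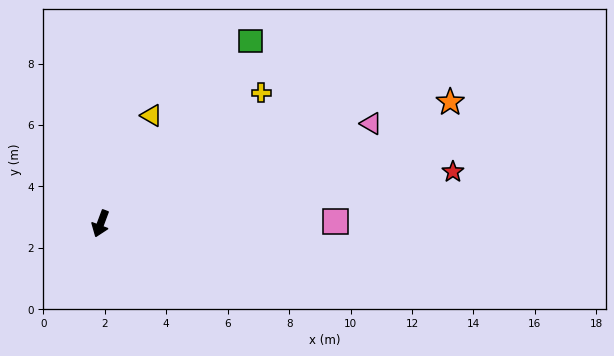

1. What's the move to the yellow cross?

turn left 150°, forward 6.7 m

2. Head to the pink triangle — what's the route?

turn left 131°, forward 9.4 m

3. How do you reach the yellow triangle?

turn left 175°, forward 3.9 m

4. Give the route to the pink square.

turn left 111°, forward 7.7 m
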